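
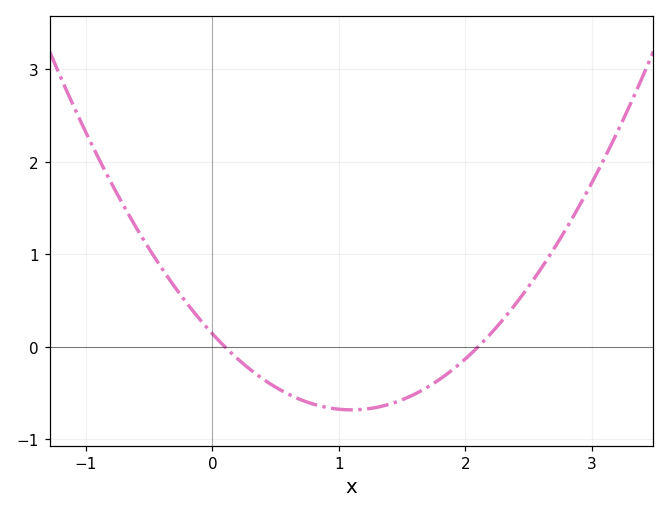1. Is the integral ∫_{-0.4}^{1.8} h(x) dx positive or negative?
negative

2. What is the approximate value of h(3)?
1.77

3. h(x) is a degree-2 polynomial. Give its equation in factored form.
y = 0.68(x - 0.1)(x - 2.1)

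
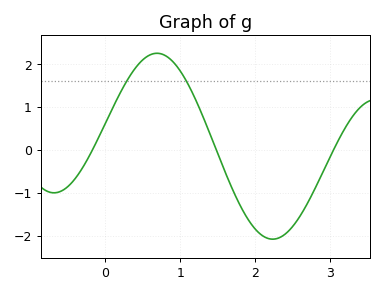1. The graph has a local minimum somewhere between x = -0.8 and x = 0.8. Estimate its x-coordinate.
-0.7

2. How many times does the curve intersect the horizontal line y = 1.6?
2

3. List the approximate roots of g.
-0.2, 1.5, 3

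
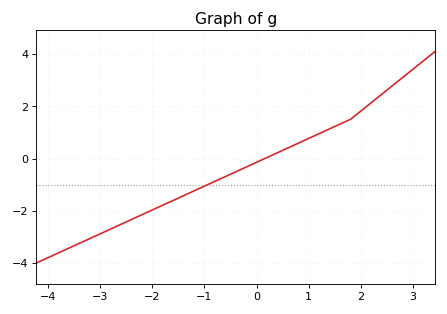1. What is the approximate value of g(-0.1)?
-0.235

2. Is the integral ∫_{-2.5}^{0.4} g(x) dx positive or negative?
negative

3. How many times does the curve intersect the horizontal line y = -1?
1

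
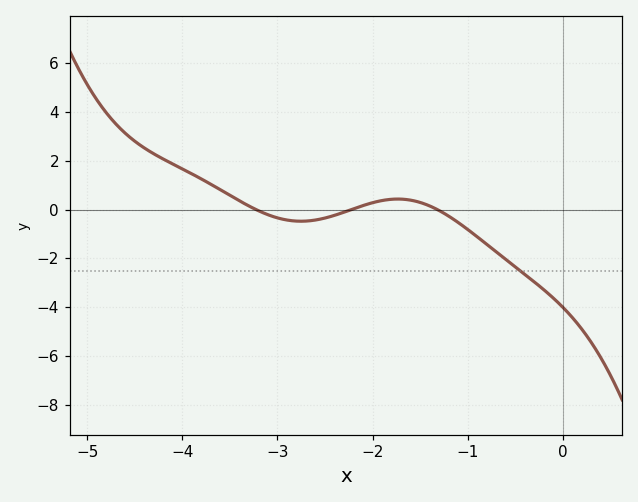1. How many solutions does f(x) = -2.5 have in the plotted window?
1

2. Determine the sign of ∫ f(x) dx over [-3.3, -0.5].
negative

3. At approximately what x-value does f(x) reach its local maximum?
-1.74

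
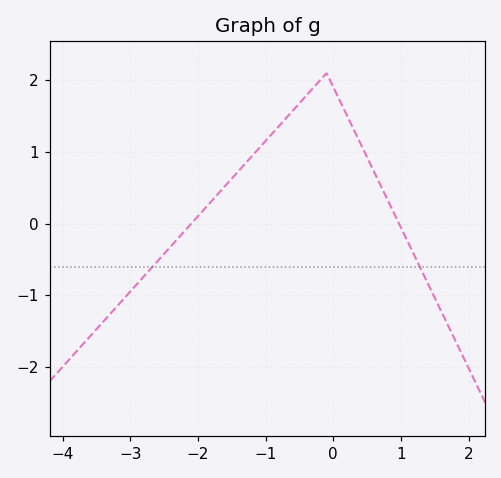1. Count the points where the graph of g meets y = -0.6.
2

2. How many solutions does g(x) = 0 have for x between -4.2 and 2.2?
2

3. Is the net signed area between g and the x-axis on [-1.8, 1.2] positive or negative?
positive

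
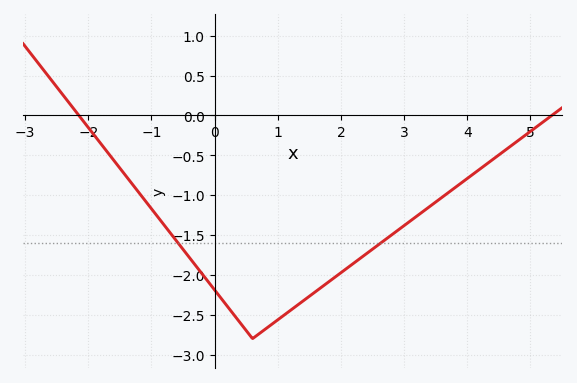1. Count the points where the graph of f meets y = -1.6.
2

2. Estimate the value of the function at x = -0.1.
-2.09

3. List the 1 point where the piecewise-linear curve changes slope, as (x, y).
(0.6, -2.8)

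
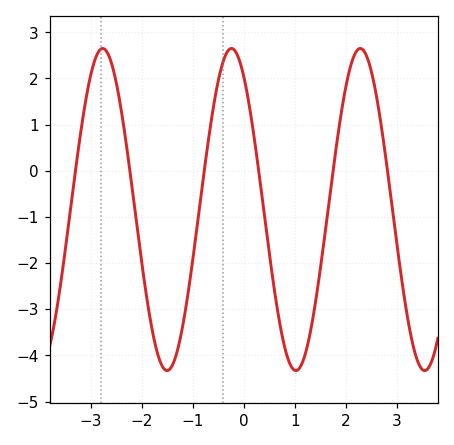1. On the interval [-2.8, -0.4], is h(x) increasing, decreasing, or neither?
neither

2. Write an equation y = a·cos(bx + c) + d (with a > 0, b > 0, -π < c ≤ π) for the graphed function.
y = 3.49cos(2.5x + 0.6) - 0.84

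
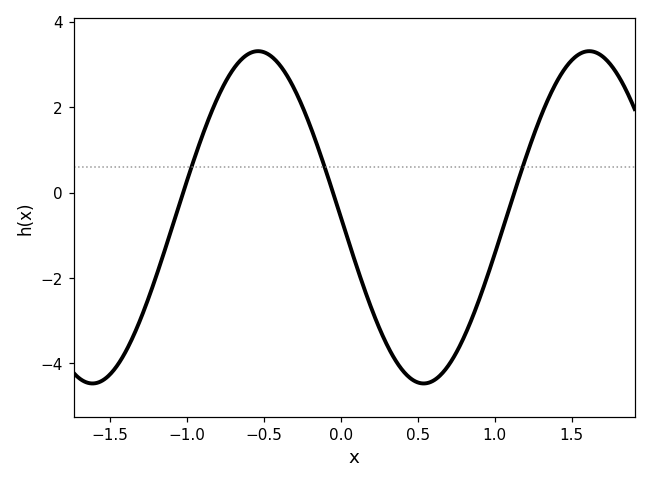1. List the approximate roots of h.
-1, -0.05, 1.15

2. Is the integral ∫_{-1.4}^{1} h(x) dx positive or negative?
negative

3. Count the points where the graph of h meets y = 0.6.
3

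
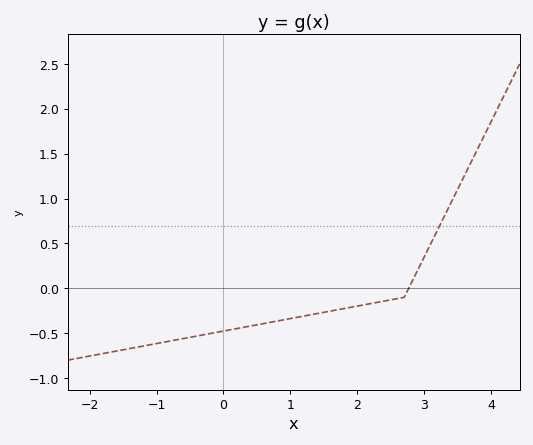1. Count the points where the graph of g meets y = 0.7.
1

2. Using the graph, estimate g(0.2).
-0.45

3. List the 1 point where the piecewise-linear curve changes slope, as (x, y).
(2.7, -0.1)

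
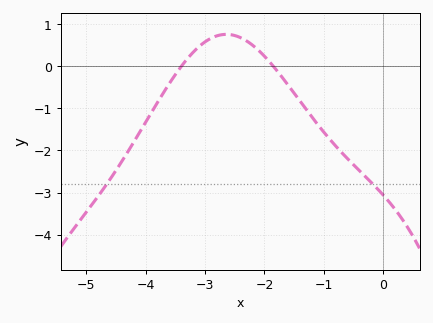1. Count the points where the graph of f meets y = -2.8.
2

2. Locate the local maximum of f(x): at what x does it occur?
-2.6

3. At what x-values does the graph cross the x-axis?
-3.4, -1.8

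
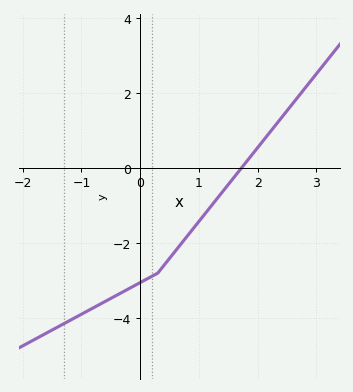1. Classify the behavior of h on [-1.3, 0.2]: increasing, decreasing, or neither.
increasing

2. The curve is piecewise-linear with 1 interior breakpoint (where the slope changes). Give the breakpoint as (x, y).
(0.3, -2.8)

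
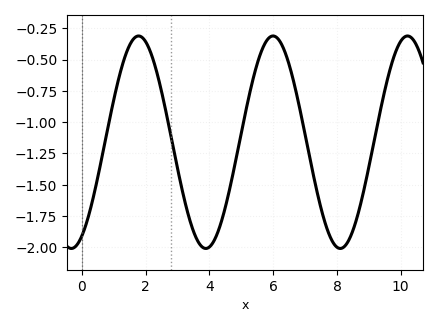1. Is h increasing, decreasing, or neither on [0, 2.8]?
neither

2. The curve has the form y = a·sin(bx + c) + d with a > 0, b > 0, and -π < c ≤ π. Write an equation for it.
y = 0.85sin(1.5x - 1.1) - 1.16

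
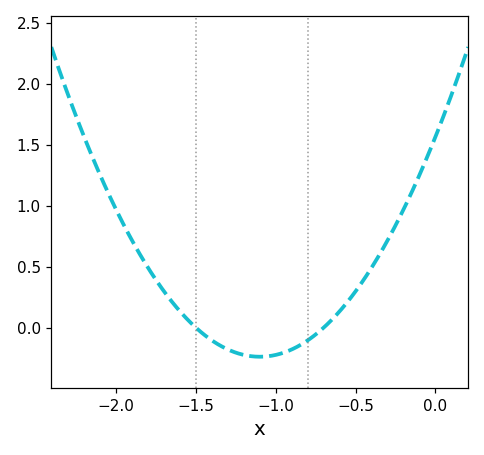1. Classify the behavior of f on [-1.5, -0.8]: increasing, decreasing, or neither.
neither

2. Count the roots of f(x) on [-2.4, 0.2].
2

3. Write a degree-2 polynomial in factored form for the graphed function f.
y = 1.49(x + 1.5)(x + 0.7)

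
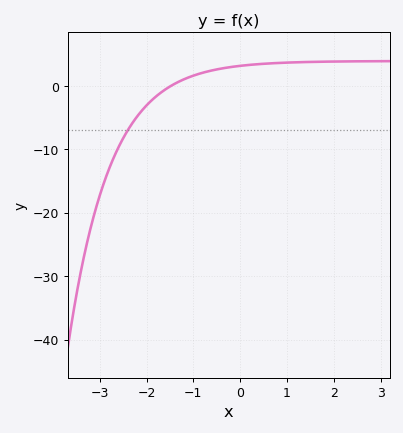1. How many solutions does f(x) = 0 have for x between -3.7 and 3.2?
1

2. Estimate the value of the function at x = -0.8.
2.07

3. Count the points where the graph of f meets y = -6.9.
1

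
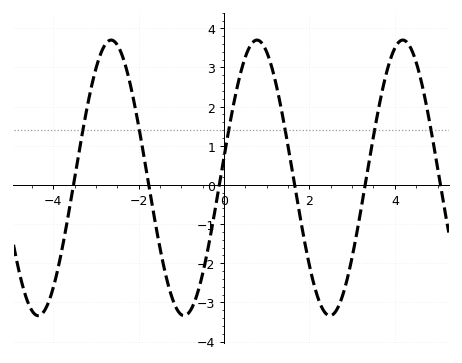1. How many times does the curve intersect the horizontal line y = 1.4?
6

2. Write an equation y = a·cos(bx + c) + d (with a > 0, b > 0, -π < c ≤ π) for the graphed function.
y = 3.52cos(1.8x - 1.4) + 0.18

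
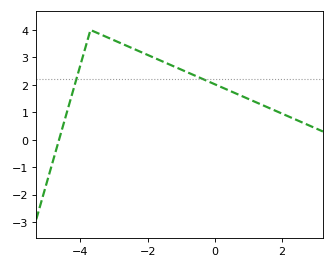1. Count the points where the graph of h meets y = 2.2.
2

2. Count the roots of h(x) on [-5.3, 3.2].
1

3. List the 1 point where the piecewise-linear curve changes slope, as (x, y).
(-3.7, 4)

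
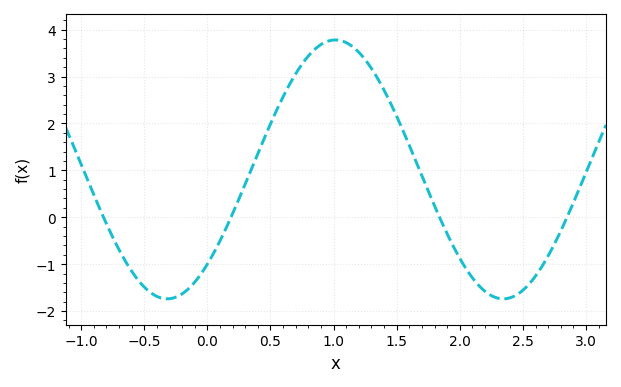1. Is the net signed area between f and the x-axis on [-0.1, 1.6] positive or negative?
positive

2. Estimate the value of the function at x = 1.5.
2.2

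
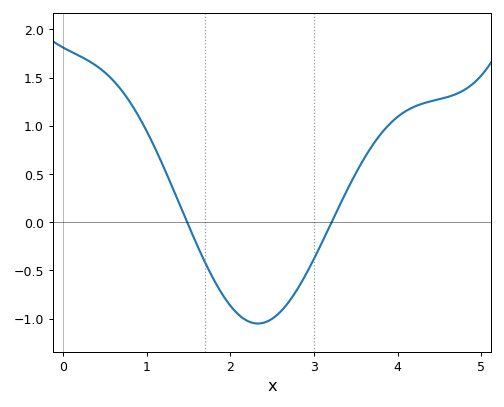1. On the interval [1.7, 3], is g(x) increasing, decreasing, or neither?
neither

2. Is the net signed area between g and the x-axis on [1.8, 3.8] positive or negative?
negative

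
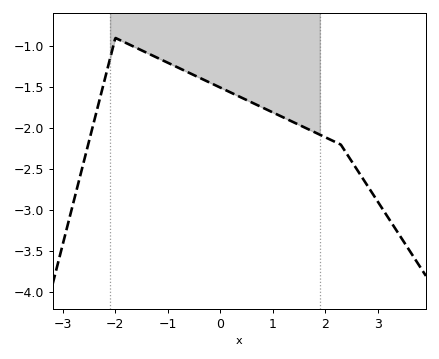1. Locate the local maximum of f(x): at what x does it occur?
-2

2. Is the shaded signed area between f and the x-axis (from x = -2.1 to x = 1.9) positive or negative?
negative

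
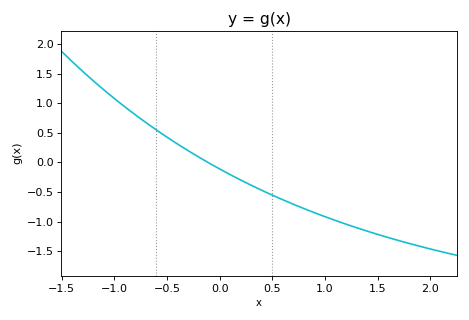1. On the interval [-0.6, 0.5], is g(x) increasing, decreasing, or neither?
decreasing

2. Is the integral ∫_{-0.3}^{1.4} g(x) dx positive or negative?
negative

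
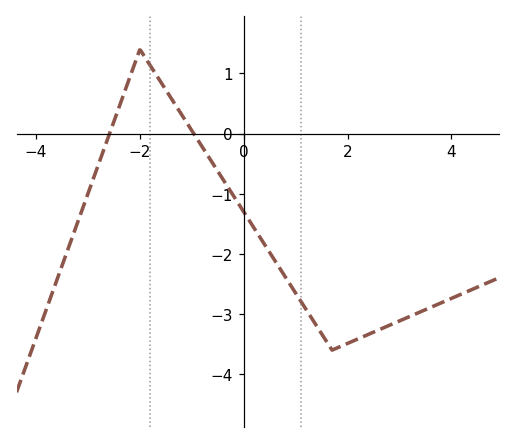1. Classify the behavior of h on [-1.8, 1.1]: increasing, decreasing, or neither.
decreasing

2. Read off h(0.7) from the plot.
-2.2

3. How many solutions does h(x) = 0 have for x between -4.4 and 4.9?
2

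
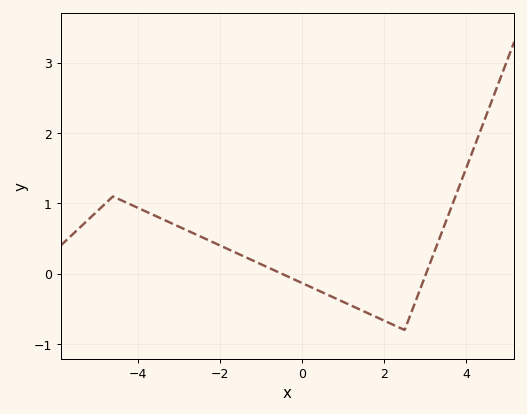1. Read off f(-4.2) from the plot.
1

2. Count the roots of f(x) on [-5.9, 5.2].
2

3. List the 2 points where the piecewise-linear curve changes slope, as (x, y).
(-4.6, 1.1); (2.5, -0.8)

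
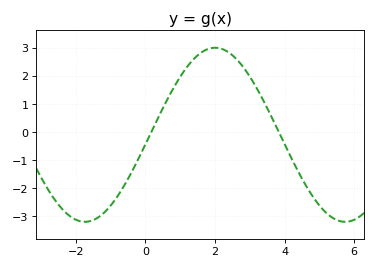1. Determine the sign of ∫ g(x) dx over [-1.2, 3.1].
positive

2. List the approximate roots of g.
0.2, 3.8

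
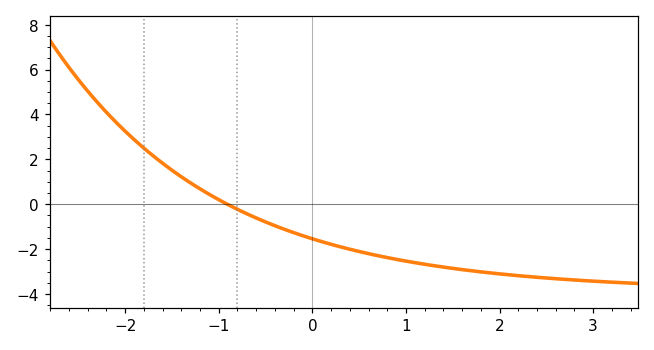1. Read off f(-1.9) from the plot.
2.86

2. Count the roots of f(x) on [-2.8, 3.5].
1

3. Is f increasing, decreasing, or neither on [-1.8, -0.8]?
decreasing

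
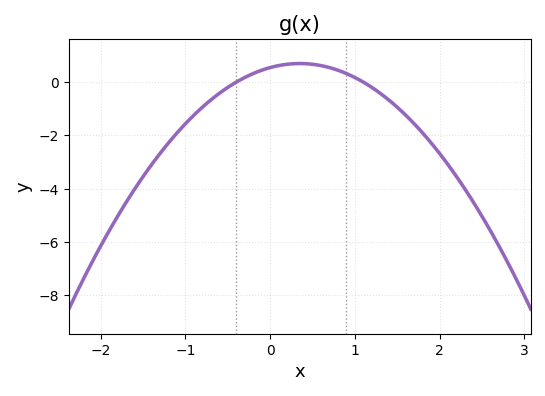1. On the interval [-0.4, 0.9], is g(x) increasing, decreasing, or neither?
neither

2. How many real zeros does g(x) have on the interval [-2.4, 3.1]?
2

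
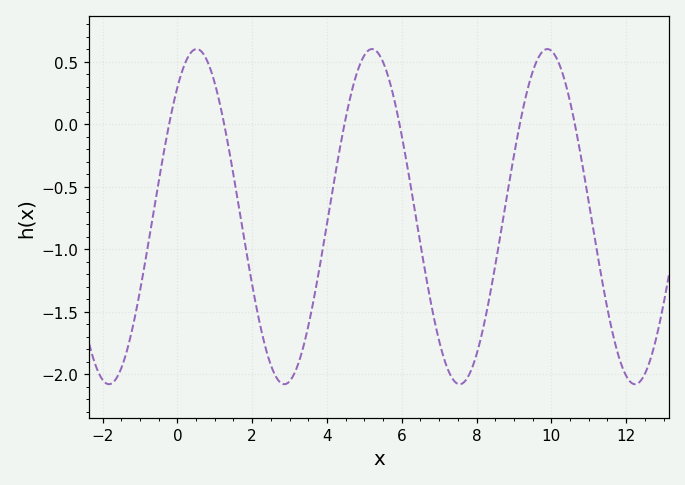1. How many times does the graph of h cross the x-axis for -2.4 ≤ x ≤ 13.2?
6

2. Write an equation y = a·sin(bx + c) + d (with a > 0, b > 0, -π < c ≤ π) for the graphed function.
y = 1.34sin(1.34x + 0.88) - 0.74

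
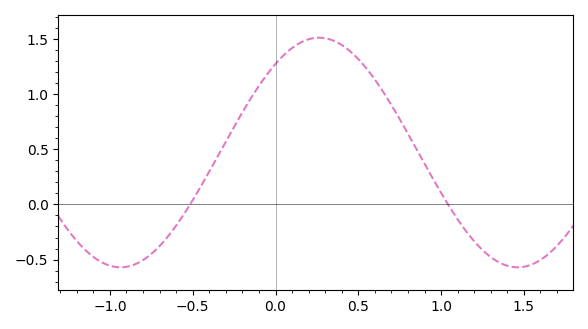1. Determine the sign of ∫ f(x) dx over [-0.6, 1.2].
positive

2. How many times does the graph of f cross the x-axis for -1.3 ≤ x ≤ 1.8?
2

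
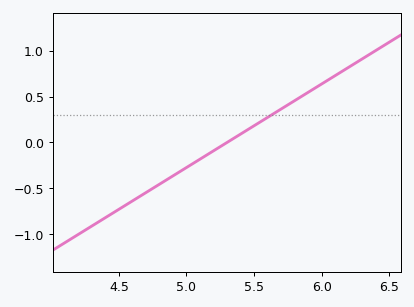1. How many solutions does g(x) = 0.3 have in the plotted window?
1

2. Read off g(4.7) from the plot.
-0.55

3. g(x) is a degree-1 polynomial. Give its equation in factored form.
y = 0.91(x - 5.3)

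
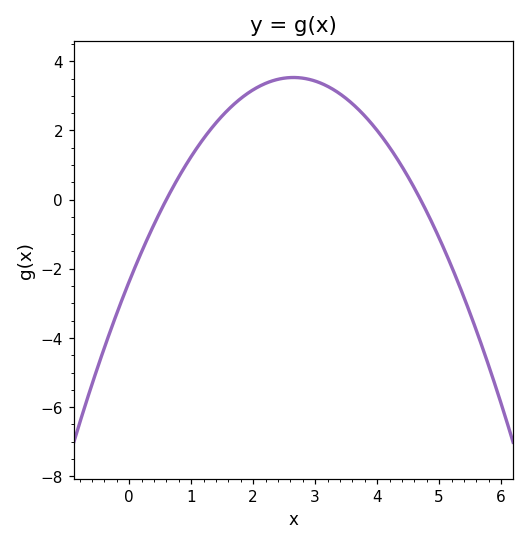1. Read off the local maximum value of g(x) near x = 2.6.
3.6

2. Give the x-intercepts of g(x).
0.6, 4.7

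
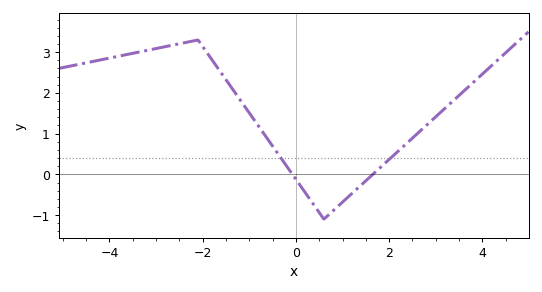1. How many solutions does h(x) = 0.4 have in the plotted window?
2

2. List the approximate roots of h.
0, 1.6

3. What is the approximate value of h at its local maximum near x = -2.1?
3.3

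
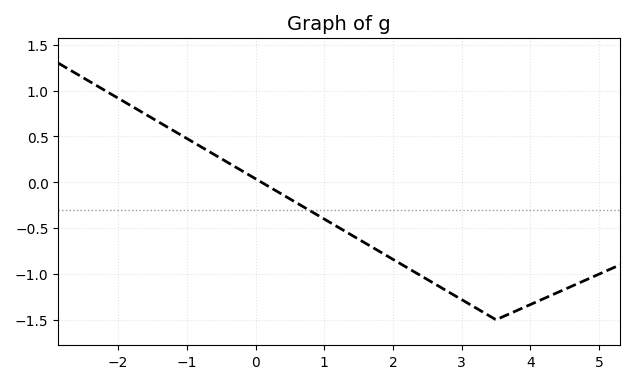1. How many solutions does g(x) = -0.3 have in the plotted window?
1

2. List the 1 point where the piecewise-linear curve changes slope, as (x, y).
(3.5, -1.5)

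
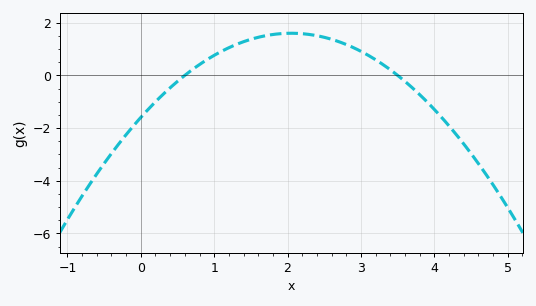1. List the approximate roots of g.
0.6, 3.5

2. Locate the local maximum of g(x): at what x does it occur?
2.05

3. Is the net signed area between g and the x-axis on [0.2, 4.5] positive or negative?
positive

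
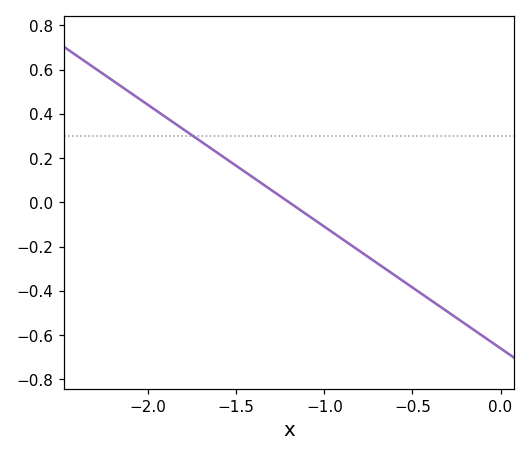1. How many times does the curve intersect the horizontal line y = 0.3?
1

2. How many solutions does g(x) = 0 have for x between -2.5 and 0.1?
1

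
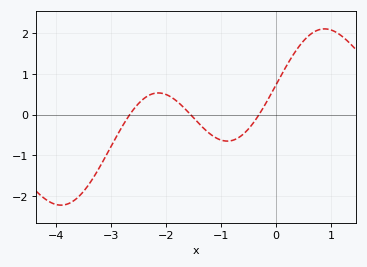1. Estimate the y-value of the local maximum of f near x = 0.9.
2.1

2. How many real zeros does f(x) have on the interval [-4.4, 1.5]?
3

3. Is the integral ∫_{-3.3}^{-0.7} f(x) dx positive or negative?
negative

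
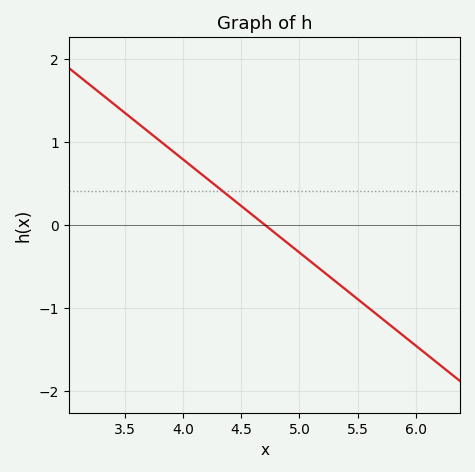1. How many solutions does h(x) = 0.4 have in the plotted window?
1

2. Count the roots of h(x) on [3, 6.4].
1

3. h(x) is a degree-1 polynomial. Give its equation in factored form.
y = -1.12(x - 4.7)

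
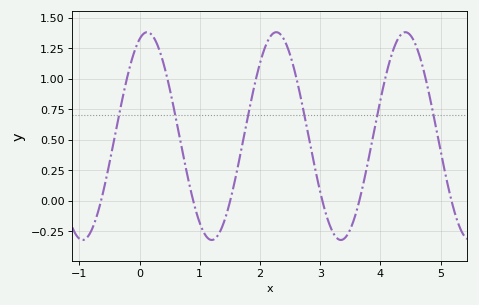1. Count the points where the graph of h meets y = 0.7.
6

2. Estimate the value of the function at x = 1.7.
0.44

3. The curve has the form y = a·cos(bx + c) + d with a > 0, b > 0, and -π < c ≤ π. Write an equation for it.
y = 0.85cos(2.9x - 0.37) + 0.53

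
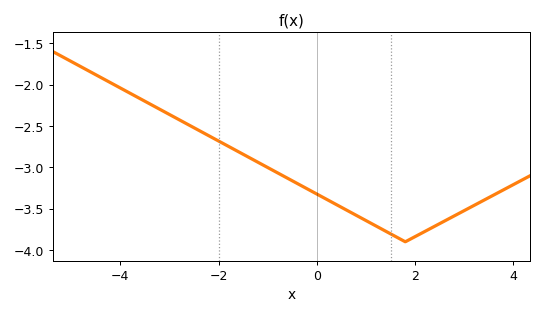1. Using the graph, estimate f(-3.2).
-2.3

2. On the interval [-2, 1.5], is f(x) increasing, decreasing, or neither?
decreasing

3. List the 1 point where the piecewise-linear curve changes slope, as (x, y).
(1.8, -3.9)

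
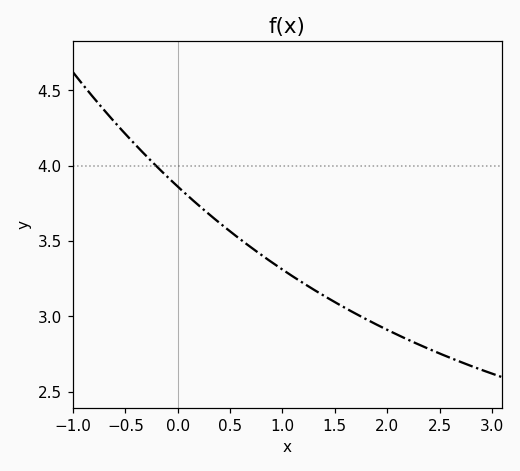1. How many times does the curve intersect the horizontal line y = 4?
1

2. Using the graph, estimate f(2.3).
2.8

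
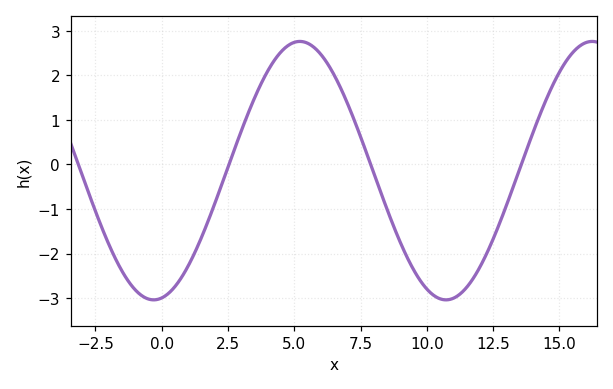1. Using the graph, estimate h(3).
0.747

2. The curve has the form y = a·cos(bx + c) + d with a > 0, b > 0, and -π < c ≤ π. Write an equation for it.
y = 2.9cos(0.57x - 2.97) - 0.14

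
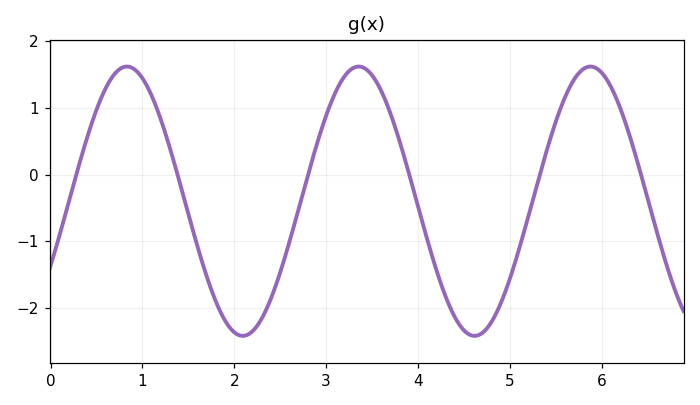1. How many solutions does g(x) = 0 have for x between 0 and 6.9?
6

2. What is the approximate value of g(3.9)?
0.027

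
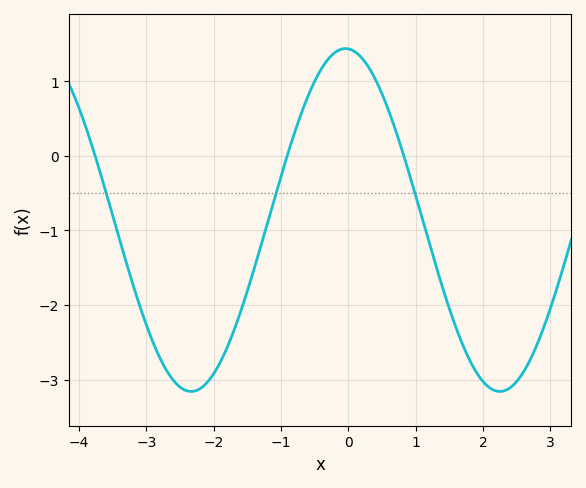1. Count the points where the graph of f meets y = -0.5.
3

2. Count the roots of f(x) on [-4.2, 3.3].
3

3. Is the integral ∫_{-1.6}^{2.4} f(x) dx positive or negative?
negative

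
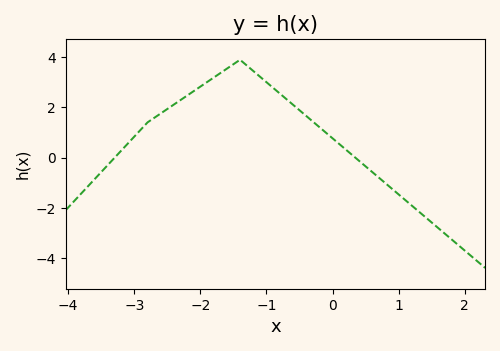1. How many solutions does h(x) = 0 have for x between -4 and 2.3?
2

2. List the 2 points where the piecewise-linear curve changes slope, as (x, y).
(-2.8, 1.4); (-1.4, 3.9)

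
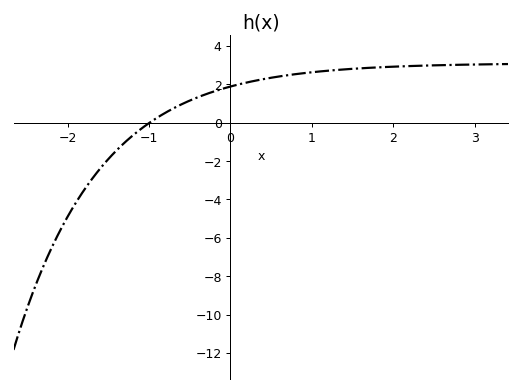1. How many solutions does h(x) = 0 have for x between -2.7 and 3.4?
1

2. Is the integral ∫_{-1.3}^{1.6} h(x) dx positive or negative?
positive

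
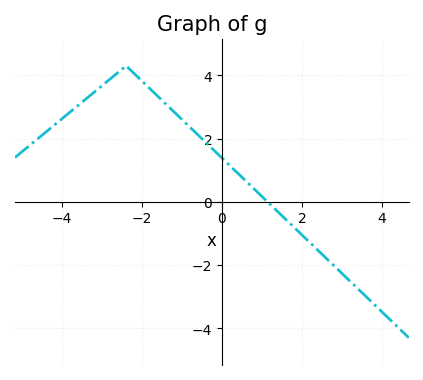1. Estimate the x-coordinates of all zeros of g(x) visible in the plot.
1.14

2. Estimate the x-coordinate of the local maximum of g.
-2.4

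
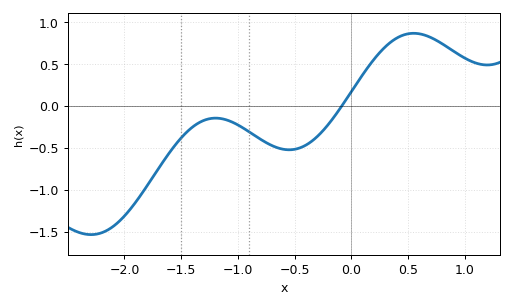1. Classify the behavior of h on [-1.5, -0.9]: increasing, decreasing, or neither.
neither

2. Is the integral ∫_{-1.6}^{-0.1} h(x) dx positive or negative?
negative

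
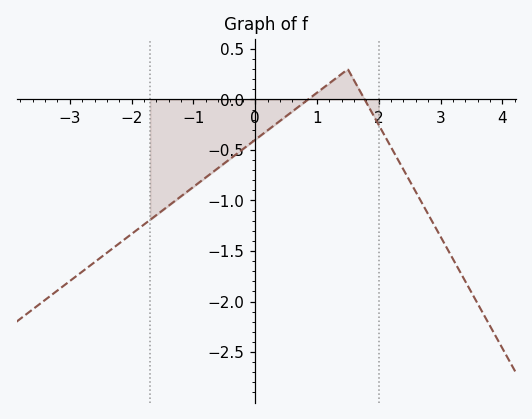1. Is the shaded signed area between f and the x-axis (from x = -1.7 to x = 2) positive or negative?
negative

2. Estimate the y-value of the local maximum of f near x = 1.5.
0.3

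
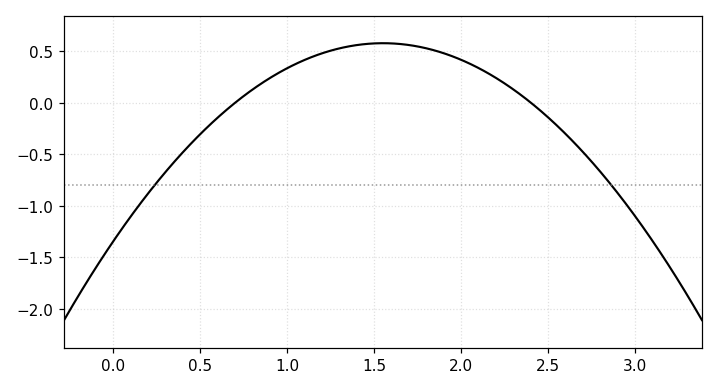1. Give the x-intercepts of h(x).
0.7, 2.4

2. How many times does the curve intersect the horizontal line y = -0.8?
2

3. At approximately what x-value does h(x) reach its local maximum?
1.55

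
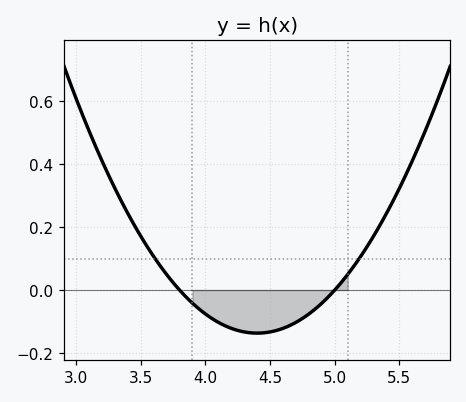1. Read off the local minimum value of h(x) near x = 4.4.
-0.137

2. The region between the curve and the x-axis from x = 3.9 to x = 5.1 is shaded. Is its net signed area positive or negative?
negative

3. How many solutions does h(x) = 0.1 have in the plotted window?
2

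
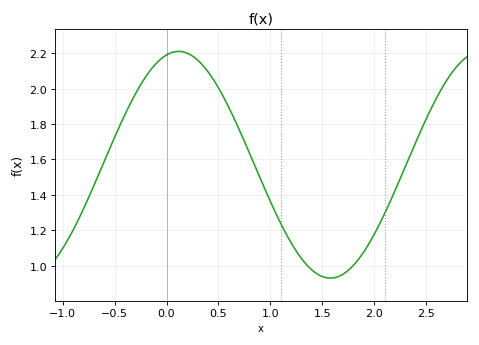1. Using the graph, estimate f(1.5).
0.939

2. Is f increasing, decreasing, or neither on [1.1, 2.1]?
neither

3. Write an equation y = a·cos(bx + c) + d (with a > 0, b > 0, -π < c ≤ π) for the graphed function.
y = 0.64cos(2.15x - 0.25) + 1.57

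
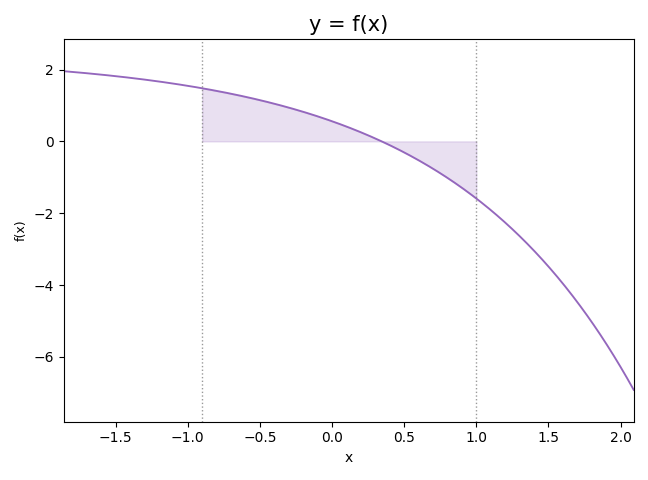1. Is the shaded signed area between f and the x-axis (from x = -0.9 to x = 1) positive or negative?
positive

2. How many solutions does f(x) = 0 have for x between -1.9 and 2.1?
1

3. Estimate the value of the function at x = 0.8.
-1.02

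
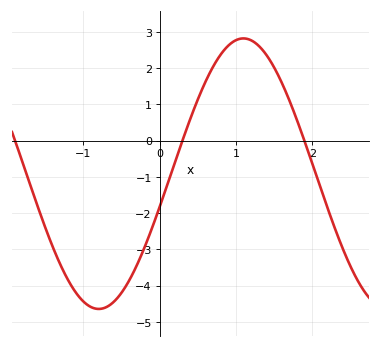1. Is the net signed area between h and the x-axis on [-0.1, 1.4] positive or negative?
positive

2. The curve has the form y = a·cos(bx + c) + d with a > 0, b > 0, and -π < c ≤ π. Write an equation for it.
y = 3.73cos(1.7x - 1.8) - 0.91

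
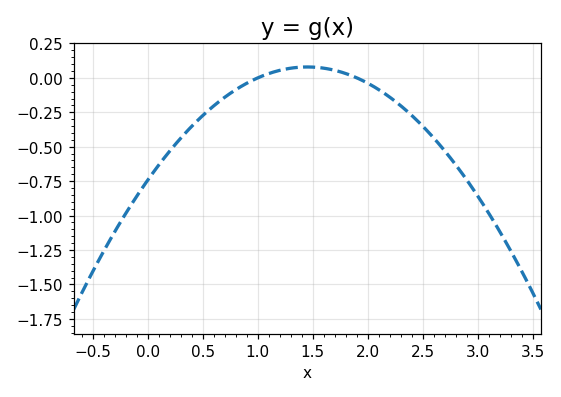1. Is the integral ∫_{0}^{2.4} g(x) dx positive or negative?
negative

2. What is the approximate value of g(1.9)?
0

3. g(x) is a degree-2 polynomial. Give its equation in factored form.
y = -0.39(x - 1)(x - 1.9)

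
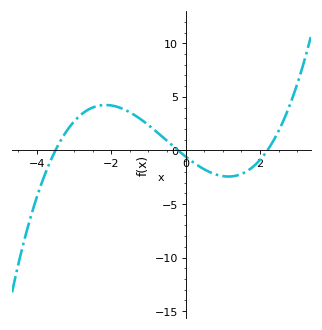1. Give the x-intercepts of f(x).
-3.6, -0.2, 2.2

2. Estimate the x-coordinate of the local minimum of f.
1.2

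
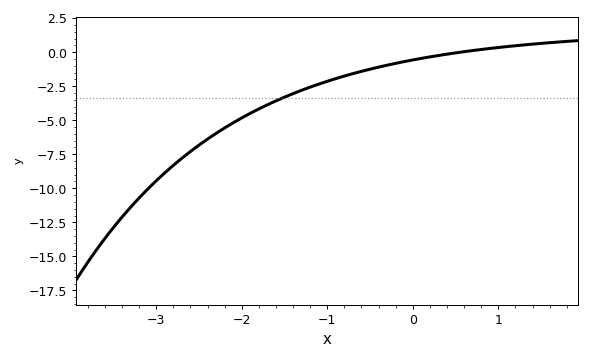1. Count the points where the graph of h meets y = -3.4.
1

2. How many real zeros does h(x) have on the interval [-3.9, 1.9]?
1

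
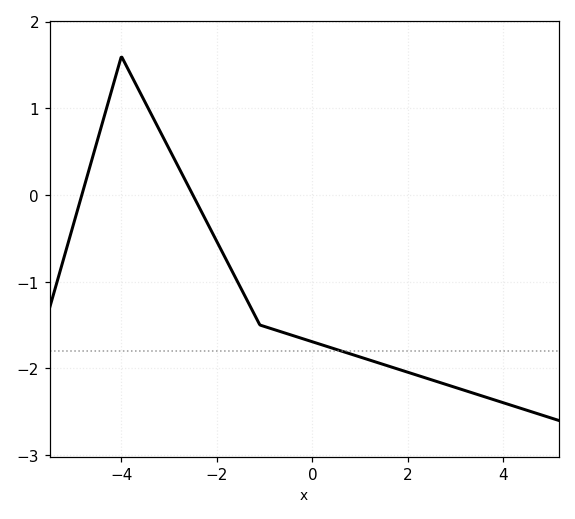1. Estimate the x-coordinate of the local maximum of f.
-4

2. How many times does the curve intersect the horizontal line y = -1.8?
1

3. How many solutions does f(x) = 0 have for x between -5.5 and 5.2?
2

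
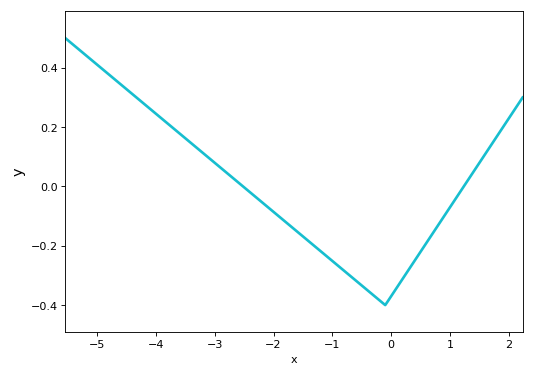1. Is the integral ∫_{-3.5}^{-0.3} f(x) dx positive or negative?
negative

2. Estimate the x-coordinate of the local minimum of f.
-0.2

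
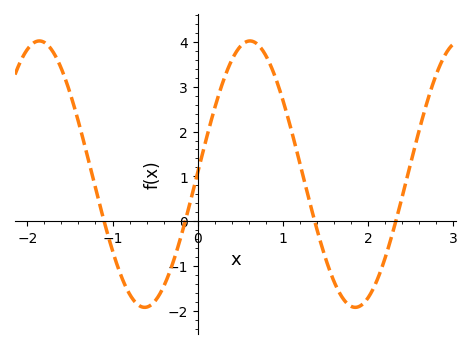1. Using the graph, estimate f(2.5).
1.28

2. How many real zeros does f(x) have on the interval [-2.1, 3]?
4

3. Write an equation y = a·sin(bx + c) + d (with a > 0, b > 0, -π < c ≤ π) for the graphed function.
y = 2.97sin(2.54x + 0.01) + 1.05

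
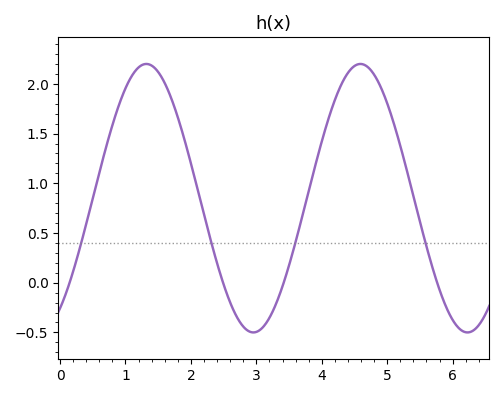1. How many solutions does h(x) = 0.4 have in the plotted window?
4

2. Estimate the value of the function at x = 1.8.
1.65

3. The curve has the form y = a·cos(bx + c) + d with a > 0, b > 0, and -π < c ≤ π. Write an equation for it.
y = 1.35cos(1.9x - 2.5) + 0.85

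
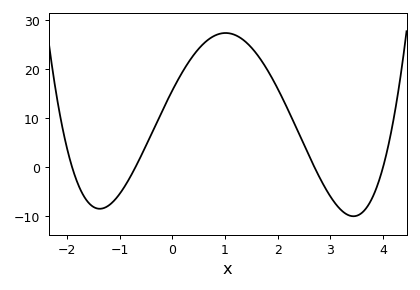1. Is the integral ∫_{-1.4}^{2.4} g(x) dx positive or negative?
positive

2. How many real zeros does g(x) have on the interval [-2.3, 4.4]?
4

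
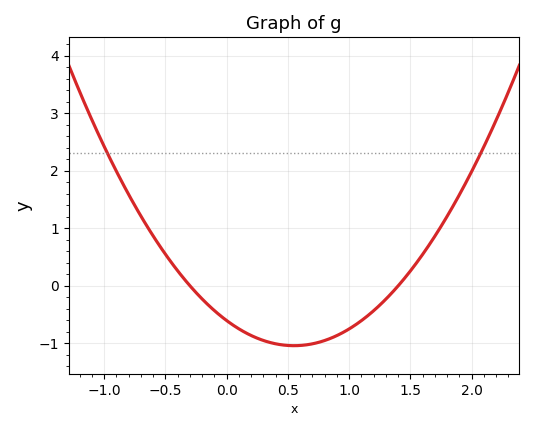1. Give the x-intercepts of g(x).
-0.3, 1.4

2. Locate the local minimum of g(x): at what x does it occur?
0.55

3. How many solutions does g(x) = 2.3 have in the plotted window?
2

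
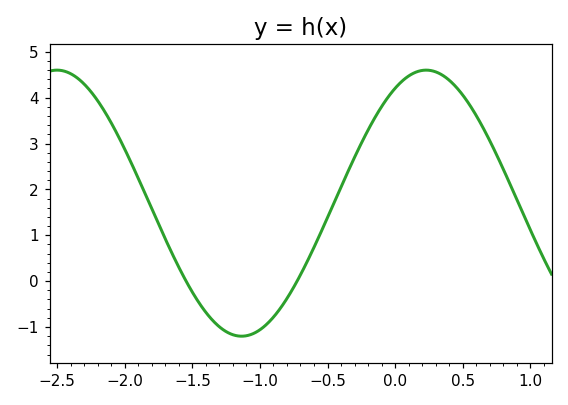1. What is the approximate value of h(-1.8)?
1.57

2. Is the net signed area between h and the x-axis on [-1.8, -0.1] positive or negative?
positive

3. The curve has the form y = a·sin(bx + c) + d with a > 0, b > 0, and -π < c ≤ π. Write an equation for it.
y = 2.9sin(2.3x + 1.04) + 1.7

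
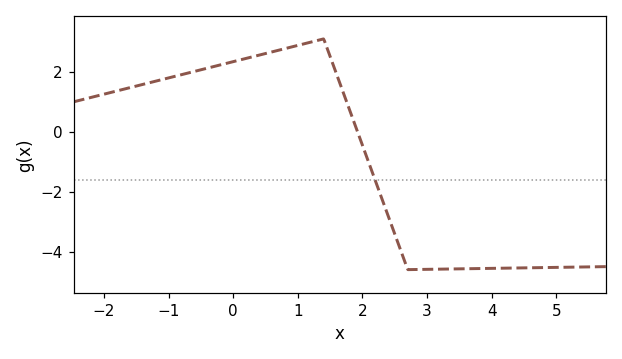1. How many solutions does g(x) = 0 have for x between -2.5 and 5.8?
1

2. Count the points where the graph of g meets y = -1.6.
1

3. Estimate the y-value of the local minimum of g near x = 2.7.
-4.6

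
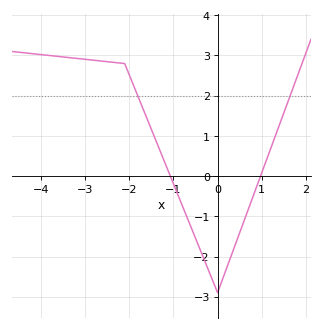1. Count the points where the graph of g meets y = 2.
2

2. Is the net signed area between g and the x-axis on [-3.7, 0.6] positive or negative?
positive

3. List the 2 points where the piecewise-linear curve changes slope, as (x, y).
(-2.1, 2.8); (0, -2.9)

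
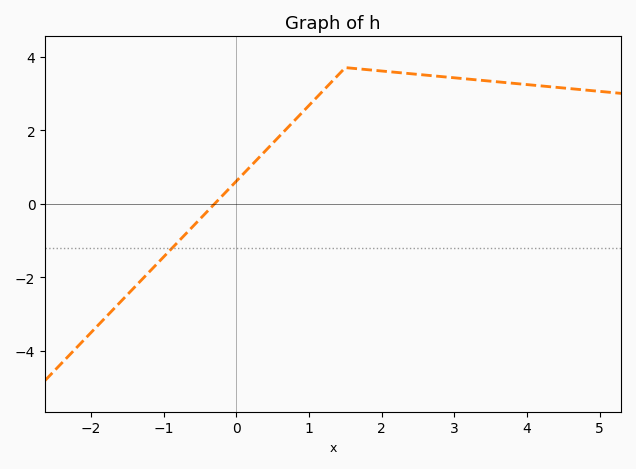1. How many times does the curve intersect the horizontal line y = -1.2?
1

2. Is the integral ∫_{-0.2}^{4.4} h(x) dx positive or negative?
positive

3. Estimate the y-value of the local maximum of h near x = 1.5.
3.6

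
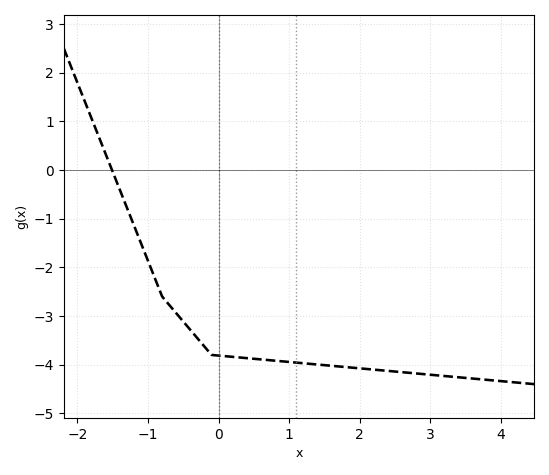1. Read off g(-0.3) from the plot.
-3.46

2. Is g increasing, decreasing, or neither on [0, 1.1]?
decreasing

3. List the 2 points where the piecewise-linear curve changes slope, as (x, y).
(-0.8, -2.6); (-0.1, -3.8)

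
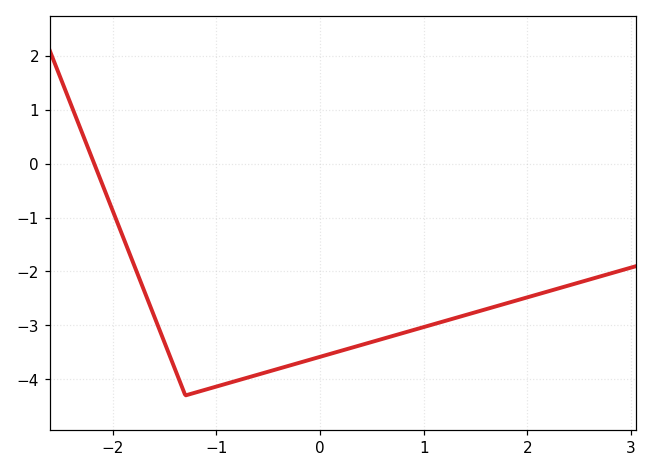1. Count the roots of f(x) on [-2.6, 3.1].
1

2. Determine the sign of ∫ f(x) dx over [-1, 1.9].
negative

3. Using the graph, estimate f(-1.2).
-4.24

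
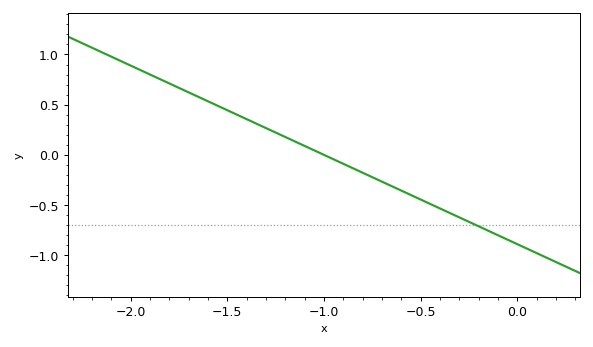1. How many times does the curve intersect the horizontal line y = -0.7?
1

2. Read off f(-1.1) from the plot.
0.1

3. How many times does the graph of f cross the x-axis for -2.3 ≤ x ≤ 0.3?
1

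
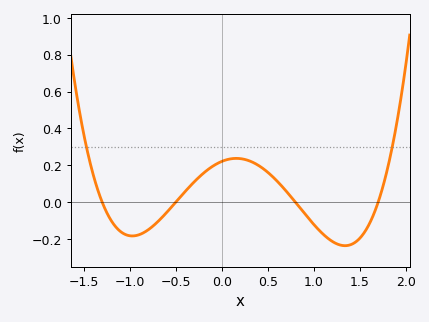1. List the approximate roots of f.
-1.3, -0.5, 0.8, 1.7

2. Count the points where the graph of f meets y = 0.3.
2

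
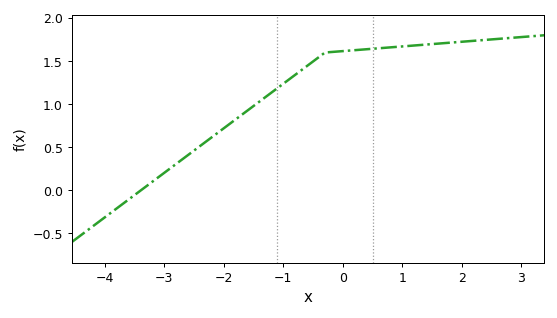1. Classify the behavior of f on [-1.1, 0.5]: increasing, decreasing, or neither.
increasing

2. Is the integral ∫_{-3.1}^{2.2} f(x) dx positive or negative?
positive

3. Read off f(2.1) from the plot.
1.73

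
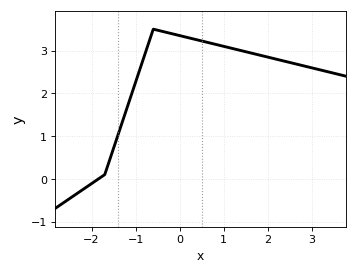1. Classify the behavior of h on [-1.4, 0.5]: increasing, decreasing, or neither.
neither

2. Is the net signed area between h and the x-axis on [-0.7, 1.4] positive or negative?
positive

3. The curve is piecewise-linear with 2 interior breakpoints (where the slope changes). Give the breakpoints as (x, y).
(-1.7, 0.1); (-0.6, 3.5)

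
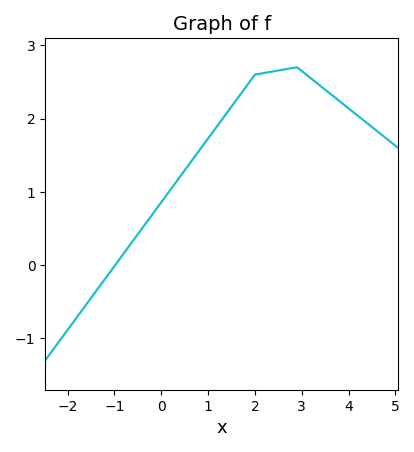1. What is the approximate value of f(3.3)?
2.5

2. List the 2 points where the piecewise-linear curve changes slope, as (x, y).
(2, 2.6); (2.9, 2.7)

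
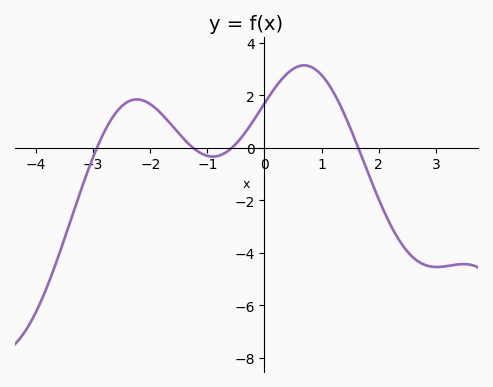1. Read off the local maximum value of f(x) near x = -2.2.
1.85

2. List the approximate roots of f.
-2.93, -1.25, -0.57, 1.64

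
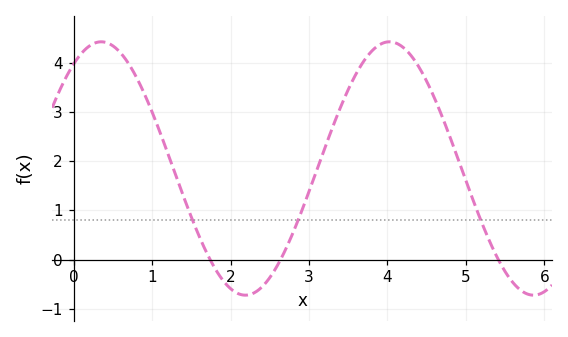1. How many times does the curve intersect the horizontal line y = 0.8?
3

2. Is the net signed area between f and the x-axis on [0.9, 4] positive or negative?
positive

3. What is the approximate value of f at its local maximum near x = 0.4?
4.4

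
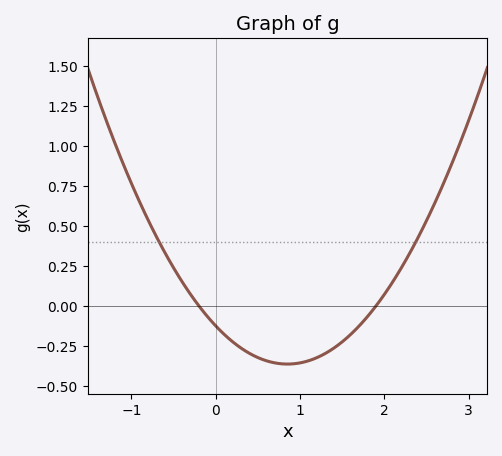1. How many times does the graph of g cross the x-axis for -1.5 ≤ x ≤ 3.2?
2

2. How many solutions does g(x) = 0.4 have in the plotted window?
2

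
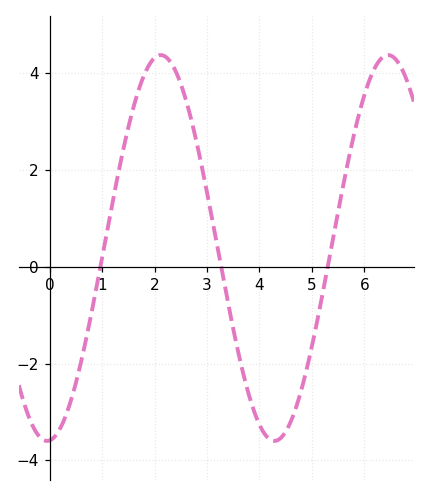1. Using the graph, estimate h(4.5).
-3.41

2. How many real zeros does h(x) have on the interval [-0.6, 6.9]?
3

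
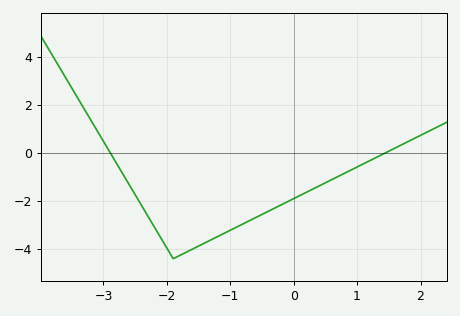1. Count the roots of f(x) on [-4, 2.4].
2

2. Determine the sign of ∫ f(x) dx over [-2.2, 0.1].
negative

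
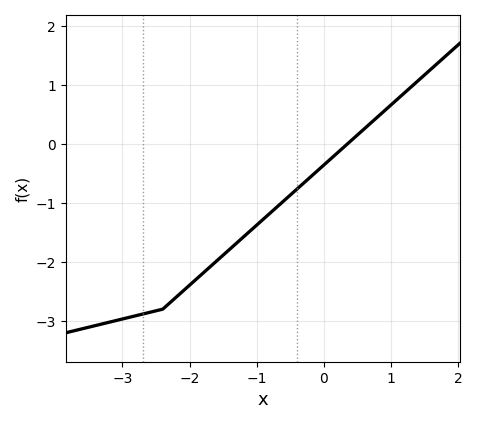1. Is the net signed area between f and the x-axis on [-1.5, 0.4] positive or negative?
negative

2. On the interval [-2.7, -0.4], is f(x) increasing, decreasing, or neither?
increasing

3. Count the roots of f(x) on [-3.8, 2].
1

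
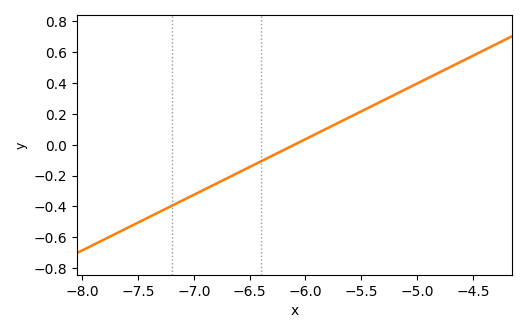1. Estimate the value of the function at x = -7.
-0.32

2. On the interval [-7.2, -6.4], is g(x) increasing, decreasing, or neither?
increasing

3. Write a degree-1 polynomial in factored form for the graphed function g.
y = 0.36(x + 6.1)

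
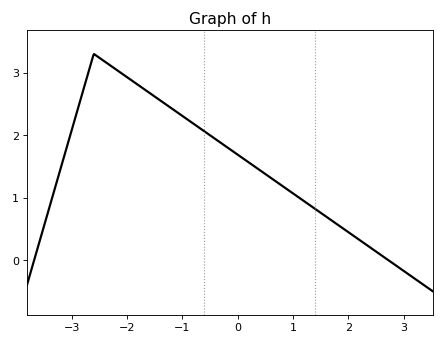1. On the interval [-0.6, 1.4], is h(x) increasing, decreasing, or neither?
decreasing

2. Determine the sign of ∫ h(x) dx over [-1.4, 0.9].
positive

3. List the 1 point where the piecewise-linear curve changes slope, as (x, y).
(-2.6, 3.3)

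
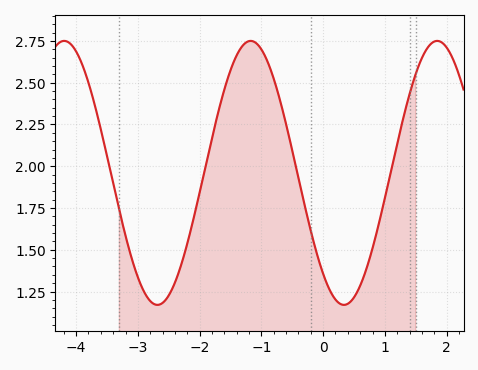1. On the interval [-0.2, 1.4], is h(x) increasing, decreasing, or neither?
neither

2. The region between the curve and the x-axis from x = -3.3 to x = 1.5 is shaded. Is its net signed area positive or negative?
positive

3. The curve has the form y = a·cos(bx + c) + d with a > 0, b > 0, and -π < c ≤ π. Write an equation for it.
y = 0.79cos(2.08x + 2.44) + 1.96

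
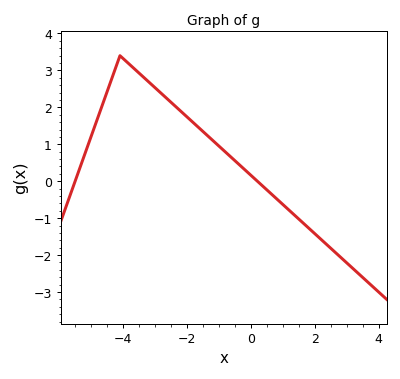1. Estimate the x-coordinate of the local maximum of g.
-4.1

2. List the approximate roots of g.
-5.5, 0.201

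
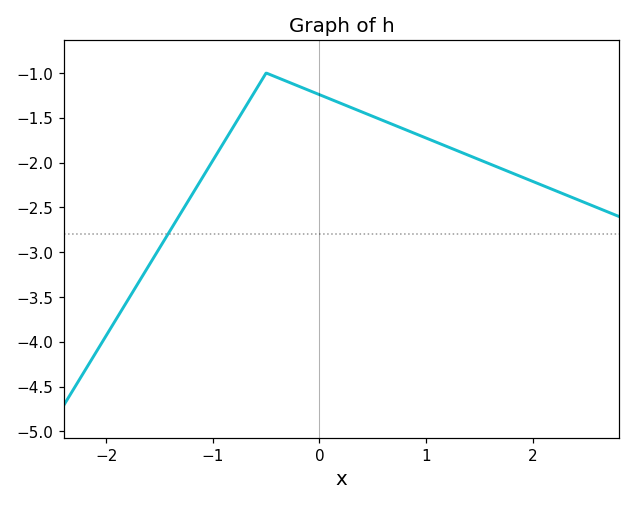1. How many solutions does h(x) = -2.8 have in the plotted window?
1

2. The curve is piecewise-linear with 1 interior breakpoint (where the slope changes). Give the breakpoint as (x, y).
(-0.5, -1)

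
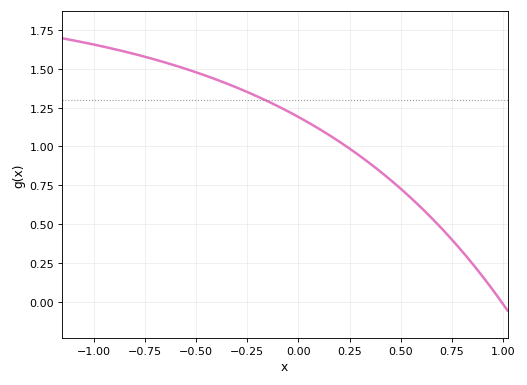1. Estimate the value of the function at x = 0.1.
1.11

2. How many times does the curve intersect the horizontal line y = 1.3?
1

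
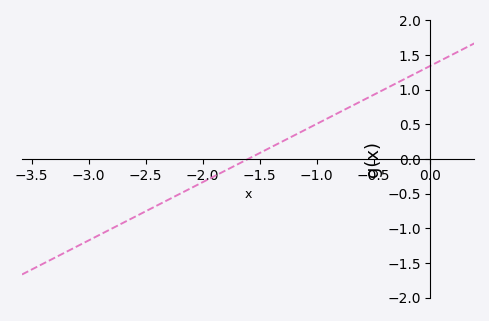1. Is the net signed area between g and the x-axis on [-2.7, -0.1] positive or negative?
positive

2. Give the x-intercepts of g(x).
-1.6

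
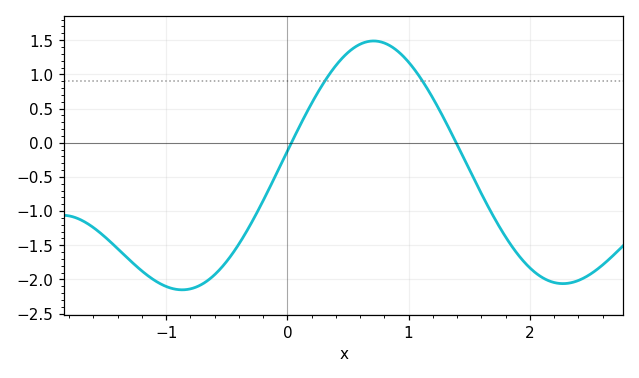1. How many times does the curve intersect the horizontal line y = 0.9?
2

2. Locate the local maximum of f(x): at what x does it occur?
0.71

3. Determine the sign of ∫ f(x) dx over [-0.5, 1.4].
positive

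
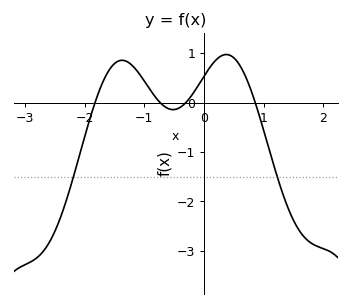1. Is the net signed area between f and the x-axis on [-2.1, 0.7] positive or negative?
positive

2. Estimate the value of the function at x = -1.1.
0.611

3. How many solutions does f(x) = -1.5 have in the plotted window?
2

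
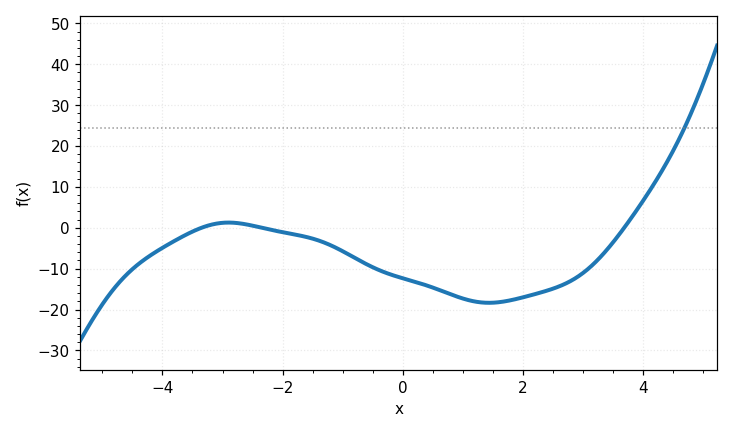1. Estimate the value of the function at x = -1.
-5.74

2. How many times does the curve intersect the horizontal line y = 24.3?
1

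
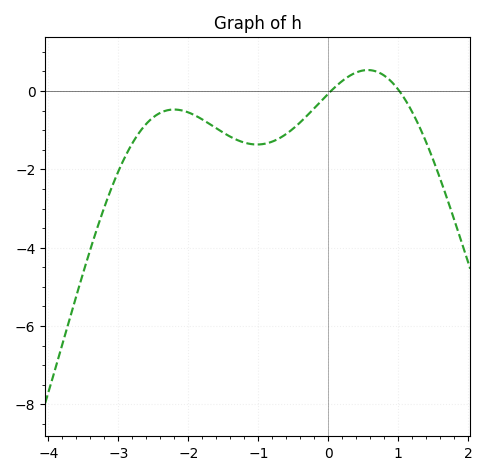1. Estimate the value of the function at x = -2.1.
-0.4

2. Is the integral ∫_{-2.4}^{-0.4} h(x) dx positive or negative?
negative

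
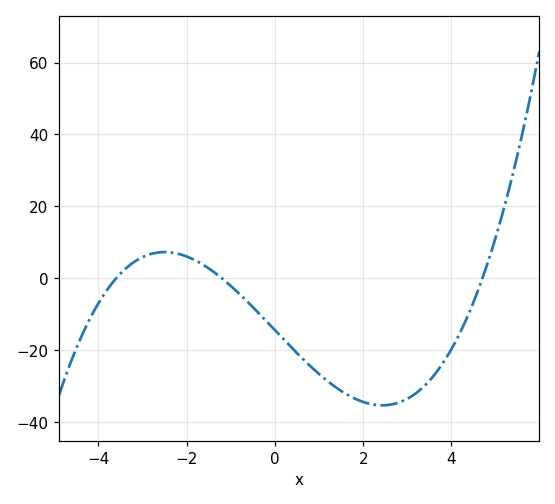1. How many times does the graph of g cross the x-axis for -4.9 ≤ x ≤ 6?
3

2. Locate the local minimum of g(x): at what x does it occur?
2.4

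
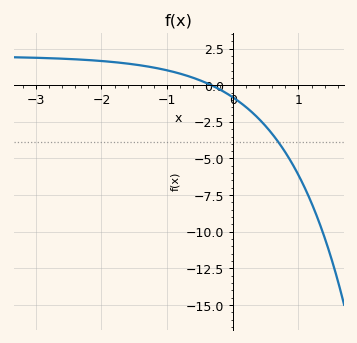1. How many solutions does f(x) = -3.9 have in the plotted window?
1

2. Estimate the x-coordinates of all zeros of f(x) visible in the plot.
-0.326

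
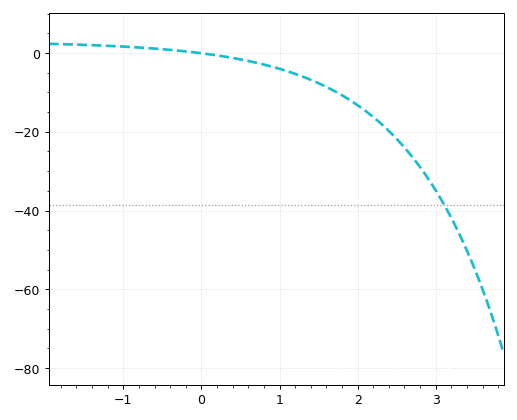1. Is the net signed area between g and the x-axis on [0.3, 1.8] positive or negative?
negative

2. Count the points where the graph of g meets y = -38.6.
1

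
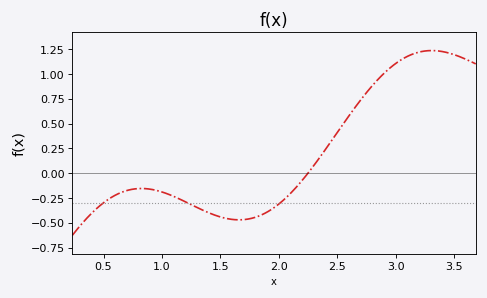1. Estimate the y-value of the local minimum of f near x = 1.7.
-0.45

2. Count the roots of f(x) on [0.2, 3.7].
1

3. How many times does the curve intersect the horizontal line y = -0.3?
3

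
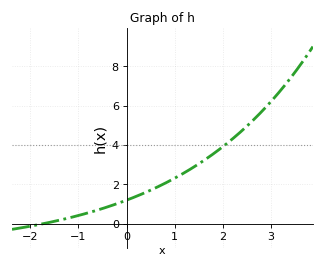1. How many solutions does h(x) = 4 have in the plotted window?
1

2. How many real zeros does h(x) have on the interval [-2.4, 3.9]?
1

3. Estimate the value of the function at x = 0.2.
1.4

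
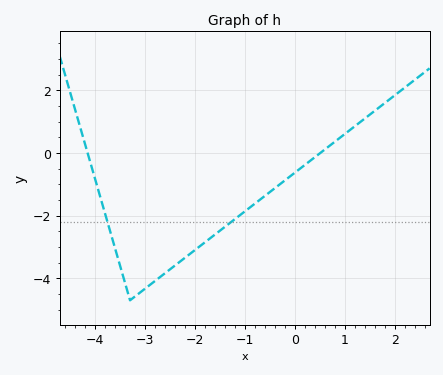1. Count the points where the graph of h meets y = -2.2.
2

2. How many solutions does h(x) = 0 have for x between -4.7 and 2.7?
2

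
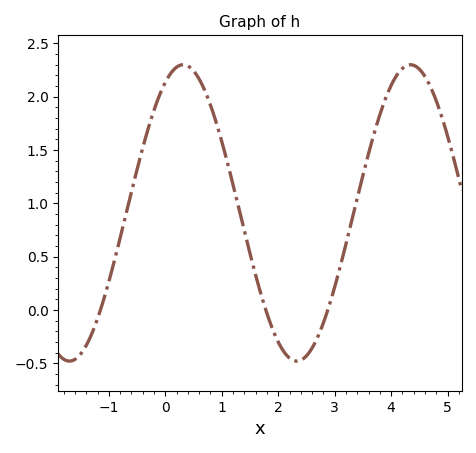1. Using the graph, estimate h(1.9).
-0.18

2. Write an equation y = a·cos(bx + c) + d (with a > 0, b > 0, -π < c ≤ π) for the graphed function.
y = 1.39cos(1.56x - 0.492) + 0.91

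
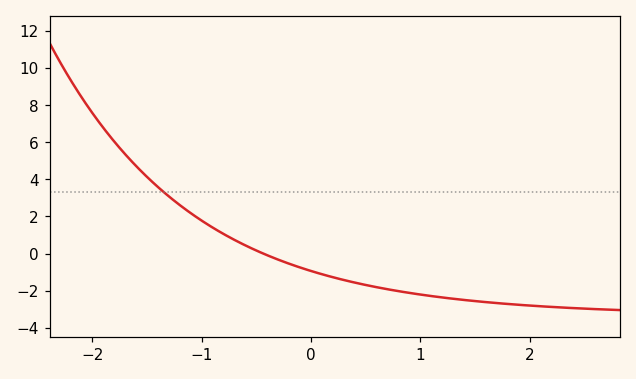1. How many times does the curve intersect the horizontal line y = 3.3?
1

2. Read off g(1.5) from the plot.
-2.6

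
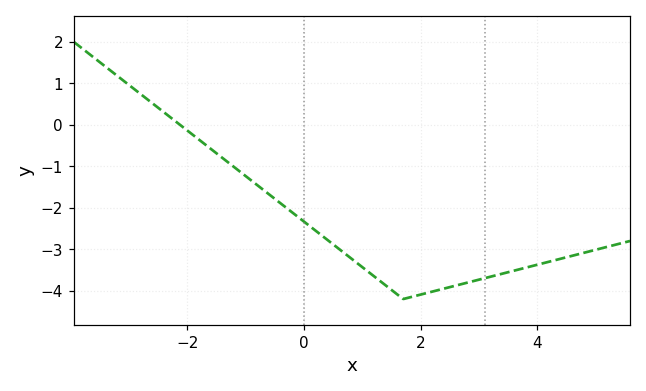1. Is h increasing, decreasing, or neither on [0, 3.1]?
neither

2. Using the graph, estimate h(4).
-3.4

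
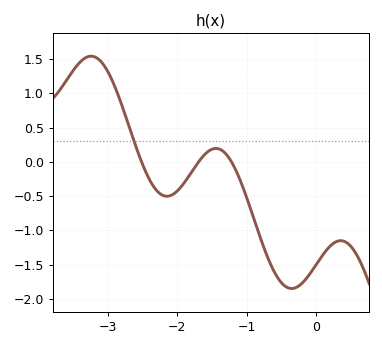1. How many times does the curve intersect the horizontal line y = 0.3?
1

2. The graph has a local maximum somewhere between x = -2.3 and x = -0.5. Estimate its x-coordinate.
-1.44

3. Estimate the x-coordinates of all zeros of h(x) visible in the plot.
-2.51, -1.69, -1.22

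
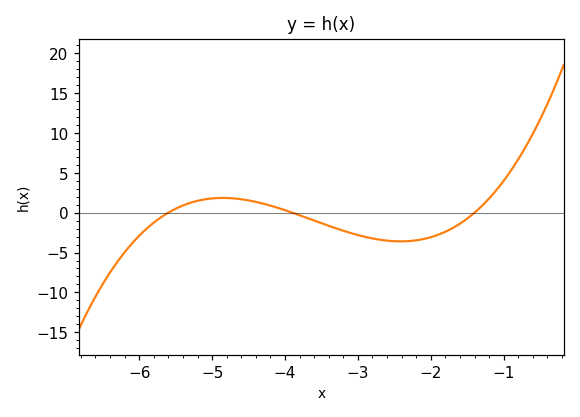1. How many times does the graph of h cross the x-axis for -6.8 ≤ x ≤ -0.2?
3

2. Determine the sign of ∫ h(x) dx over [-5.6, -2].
negative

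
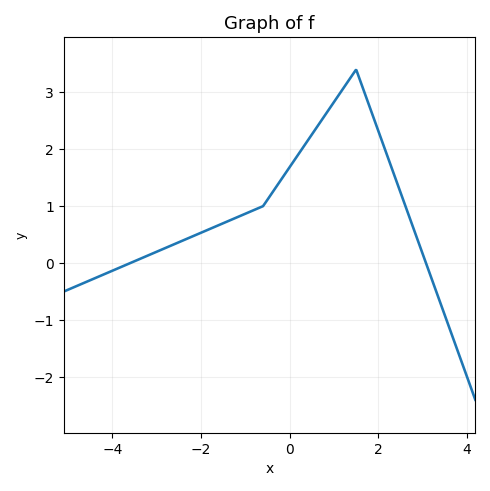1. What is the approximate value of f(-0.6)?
1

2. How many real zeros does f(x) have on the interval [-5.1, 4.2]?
2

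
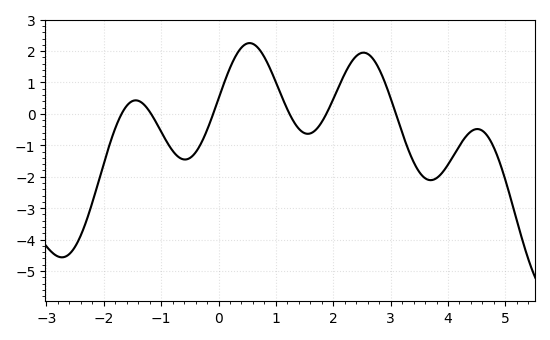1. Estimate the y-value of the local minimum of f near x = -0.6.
-1.45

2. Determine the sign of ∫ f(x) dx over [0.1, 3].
positive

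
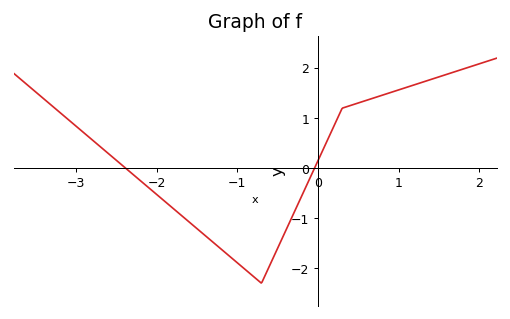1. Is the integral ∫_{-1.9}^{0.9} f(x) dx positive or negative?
negative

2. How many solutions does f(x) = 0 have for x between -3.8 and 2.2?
2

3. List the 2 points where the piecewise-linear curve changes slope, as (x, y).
(-0.7, -2.3); (0.3, 1.2)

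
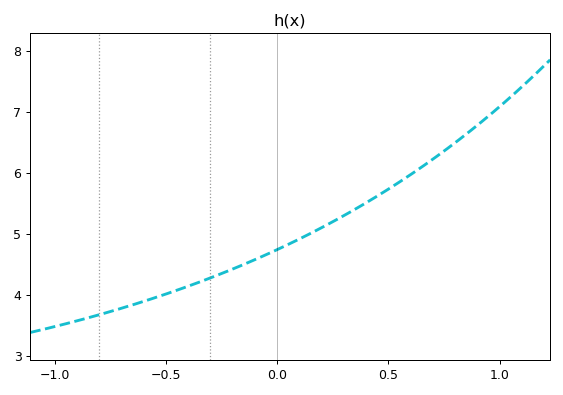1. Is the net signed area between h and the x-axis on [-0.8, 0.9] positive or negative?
positive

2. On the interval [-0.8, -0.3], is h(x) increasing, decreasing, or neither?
increasing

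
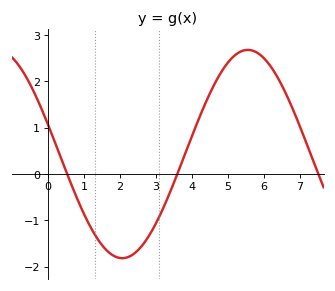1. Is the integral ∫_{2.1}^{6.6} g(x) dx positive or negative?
positive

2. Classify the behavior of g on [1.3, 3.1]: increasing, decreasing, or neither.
neither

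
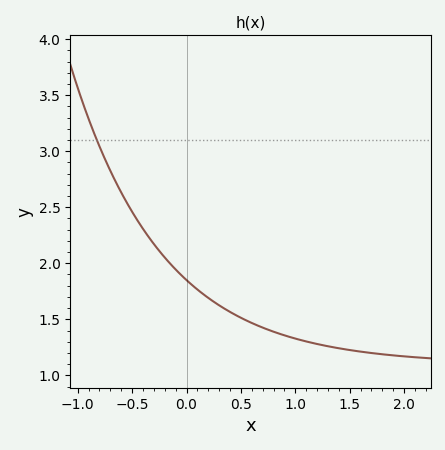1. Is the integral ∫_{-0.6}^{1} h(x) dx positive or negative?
positive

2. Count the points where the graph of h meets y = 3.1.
1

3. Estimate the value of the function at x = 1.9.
1.2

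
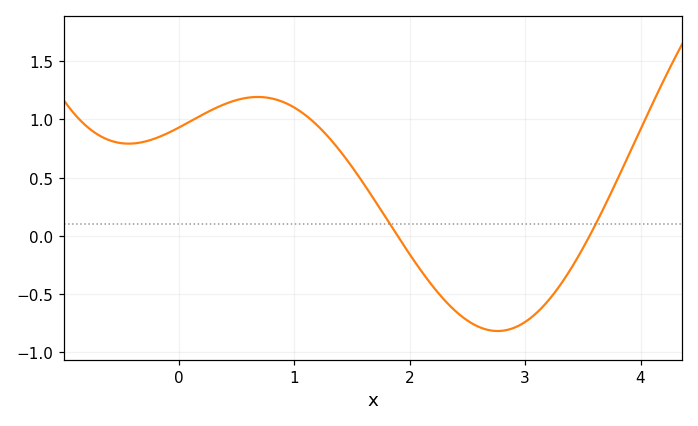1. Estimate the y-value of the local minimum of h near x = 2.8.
-0.8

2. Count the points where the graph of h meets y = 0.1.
2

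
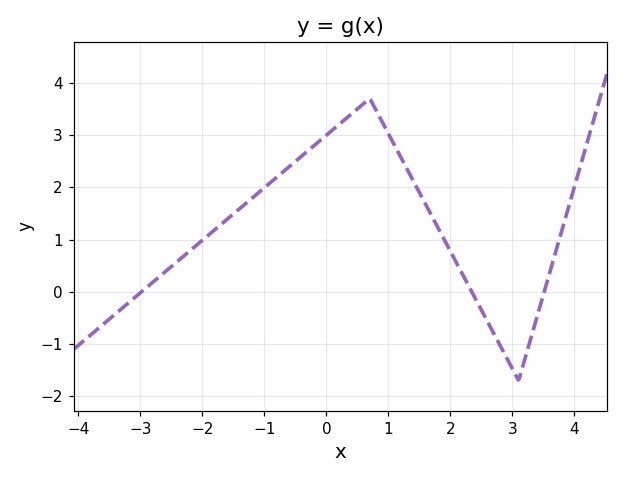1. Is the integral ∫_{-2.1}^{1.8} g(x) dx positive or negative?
positive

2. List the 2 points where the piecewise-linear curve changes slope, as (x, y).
(0.7, 3.7); (3.1, -1.7)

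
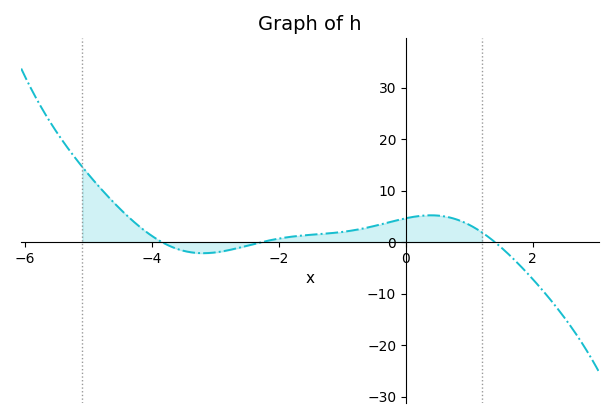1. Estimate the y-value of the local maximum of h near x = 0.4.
5.2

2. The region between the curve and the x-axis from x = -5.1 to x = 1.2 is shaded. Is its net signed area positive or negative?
positive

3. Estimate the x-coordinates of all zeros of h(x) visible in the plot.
-3.85, -2.27, 1.4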